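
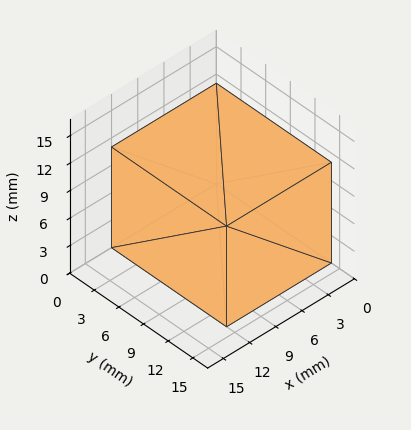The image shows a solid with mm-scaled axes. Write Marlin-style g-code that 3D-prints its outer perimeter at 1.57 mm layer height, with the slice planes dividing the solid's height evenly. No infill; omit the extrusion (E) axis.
Reading the render: the shape is a rectangular box, roughly 12 × 14 mm footprint and 11 mm tall (dimensions read to the nearest mm from the axis ticks). For the g-code, the solid's height is divided into equal slices at the stated Δz and each level perimeter traced with G1 moves after a G0 lift.

; perimeter-only toolpath
G21 ; units = mm
G90 ; absolute positioning
G28 ; home
; layer 1
G0 Z1.57
G0 X0.00 Y0.00
G1 X12.00 Y0.00
G1 X12.00 Y14.00
G1 X0.00 Y14.00
G1 X0.00 Y0.00
; layer 2
G0 Z3.14
G0 X0.00 Y0.00
G1 X12.00 Y0.00
G1 X12.00 Y14.00
G1 X0.00 Y14.00
G1 X0.00 Y0.00
; layer 3
G0 Z4.71
G0 X0.00 Y0.00
G1 X12.00 Y0.00
G1 X12.00 Y14.00
G1 X0.00 Y14.00
G1 X0.00 Y0.00
; layer 4
G0 Z6.29
G0 X0.00 Y0.00
G1 X12.00 Y0.00
G1 X12.00 Y14.00
G1 X0.00 Y14.00
G1 X0.00 Y0.00
; layer 5
G0 Z7.86
G0 X0.00 Y0.00
G1 X12.00 Y0.00
G1 X12.00 Y14.00
G1 X0.00 Y14.00
G1 X0.00 Y0.00
; layer 6
G0 Z9.43
G0 X0.00 Y0.00
G1 X12.00 Y0.00
G1 X12.00 Y14.00
G1 X0.00 Y14.00
G1 X0.00 Y0.00
; layer 7
G0 Z11.00
G0 X0.00 Y0.00
G1 X12.00 Y0.00
G1 X12.00 Y14.00
G1 X0.00 Y14.00
G1 X0.00 Y0.00
M2 ; end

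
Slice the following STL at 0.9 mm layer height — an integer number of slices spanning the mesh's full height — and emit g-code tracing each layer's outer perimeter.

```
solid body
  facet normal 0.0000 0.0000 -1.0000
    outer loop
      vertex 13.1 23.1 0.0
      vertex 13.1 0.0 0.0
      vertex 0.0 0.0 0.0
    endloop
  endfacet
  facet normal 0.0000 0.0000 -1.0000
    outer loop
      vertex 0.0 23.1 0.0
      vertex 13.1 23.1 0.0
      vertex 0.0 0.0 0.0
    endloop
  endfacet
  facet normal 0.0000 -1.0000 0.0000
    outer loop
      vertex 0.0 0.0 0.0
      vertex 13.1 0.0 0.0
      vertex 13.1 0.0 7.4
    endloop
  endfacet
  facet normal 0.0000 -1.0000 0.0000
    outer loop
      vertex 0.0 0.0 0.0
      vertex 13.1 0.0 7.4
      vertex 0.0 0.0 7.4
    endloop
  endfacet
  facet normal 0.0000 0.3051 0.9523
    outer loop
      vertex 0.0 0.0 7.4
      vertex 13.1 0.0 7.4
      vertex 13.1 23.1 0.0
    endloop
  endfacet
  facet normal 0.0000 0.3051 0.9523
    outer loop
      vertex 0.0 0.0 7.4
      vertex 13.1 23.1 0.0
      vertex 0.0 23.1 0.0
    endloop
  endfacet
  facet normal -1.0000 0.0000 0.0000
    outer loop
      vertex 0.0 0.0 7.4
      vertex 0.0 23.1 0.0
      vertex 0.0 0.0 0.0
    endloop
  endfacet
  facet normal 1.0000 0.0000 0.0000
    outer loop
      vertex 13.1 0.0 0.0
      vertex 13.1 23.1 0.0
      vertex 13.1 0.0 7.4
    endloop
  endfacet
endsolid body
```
; perimeter-only toolpath
G21 ; units = mm
G90 ; absolute positioning
G28 ; home
; layer 1
G0 Z0.9
G0 X0.0 Y0.0
G1 X13.1 Y0.0
G1 X13.1 Y20.2
G1 X0.0 Y20.2
G1 X0.0 Y0.0
; layer 2
G0 Z1.9
G0 X0.0 Y0.0
G1 X13.1 Y0.0
G1 X13.1 Y17.3
G1 X0.0 Y17.3
G1 X0.0 Y0.0
; layer 3
G0 Z2.8
G0 X0.0 Y0.0
G1 X13.1 Y0.0
G1 X13.1 Y14.4
G1 X0.0 Y14.4
G1 X0.0 Y0.0
; layer 4
G0 Z3.7
G0 X0.0 Y0.0
G1 X13.1 Y0.0
G1 X13.1 Y11.6
G1 X0.0 Y11.6
G1 X0.0 Y0.0
; layer 5
G0 Z4.6
G0 X0.0 Y0.0
G1 X13.1 Y0.0
G1 X13.1 Y8.7
G1 X0.0 Y8.7
G1 X0.0 Y0.0
; layer 6
G0 Z5.6
G0 X0.0 Y0.0
G1 X13.1 Y0.0
G1 X13.1 Y5.8
G1 X0.0 Y5.8
G1 X0.0 Y0.0
; layer 7
G0 Z6.5
G0 X0.0 Y0.0
G1 X13.1 Y0.0
G1 X13.1 Y2.9
G1 X0.0 Y2.9
G1 X0.0 Y0.0
M2 ; end

The solid is a wedge (ramp): 13.1 × 23.1 mm base, rising to 7.4 mm along the y=0 edge and sloping linearly to z=0 at y=23.1. Slicing at Δz = 0.9 mm — 8 equal slices spanning the solid's height, so layer i sits at z = i·h/8 — gives 7 non-empty perimeters. Each is a 4-segment closed polygon; G0 lifts to the layer z and rapids to the start vertex, then G1 traces the edges. The cross-section shrinks linearly with z (the slice at the apex is degenerate and omitted).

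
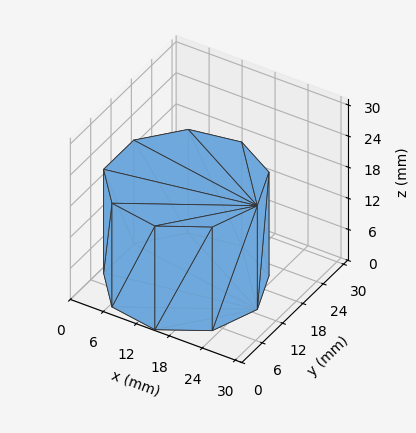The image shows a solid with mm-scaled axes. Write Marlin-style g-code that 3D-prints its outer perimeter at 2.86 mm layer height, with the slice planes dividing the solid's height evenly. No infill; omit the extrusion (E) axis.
Reading the render: the shape is a regular 9-sided prism (a cylinder approximated with 9 flat sides), circumscribed radius ≈ 13 mm, height ≈ 20 mm (dimensions read to the nearest mm from the axis ticks). For the g-code, the solid's height is divided into equal slices at the stated Δz and each level perimeter traced with G1 moves after a G0 lift.

; perimeter-only toolpath
G21 ; units = mm
G90 ; absolute positioning
G28 ; home
; layer 1
G0 Z2.86
G0 X26.00 Y13.00
G1 X22.96 Y21.36
G1 X15.26 Y25.80
G1 X6.50 Y24.26
G1 X0.78 Y17.45
G1 X0.78 Y8.55
G1 X6.50 Y1.74
G1 X15.26 Y0.20
G1 X22.96 Y4.64
G1 X26.00 Y13.00
; layer 2
G0 Z5.71
G0 X26.00 Y13.00
G1 X22.96 Y21.36
G1 X15.26 Y25.80
G1 X6.50 Y24.26
G1 X0.78 Y17.45
G1 X0.78 Y8.55
G1 X6.50 Y1.74
G1 X15.26 Y0.20
G1 X22.96 Y4.64
G1 X26.00 Y13.00
; layer 3
G0 Z8.57
G0 X26.00 Y13.00
G1 X22.96 Y21.36
G1 X15.26 Y25.80
G1 X6.50 Y24.26
G1 X0.78 Y17.45
G1 X0.78 Y8.55
G1 X6.50 Y1.74
G1 X15.26 Y0.20
G1 X22.96 Y4.64
G1 X26.00 Y13.00
; layer 4
G0 Z11.43
G0 X26.00 Y13.00
G1 X22.96 Y21.36
G1 X15.26 Y25.80
G1 X6.50 Y24.26
G1 X0.78 Y17.45
G1 X0.78 Y8.55
G1 X6.50 Y1.74
G1 X15.26 Y0.20
G1 X22.96 Y4.64
G1 X26.00 Y13.00
; layer 5
G0 Z14.29
G0 X26.00 Y13.00
G1 X22.96 Y21.36
G1 X15.26 Y25.80
G1 X6.50 Y24.26
G1 X0.78 Y17.45
G1 X0.78 Y8.55
G1 X6.50 Y1.74
G1 X15.26 Y0.20
G1 X22.96 Y4.64
G1 X26.00 Y13.00
; layer 6
G0 Z17.14
G0 X26.00 Y13.00
G1 X22.96 Y21.36
G1 X15.26 Y25.80
G1 X6.50 Y24.26
G1 X0.78 Y17.45
G1 X0.78 Y8.55
G1 X6.50 Y1.74
G1 X15.26 Y0.20
G1 X22.96 Y4.64
G1 X26.00 Y13.00
; layer 7
G0 Z20.00
G0 X26.00 Y13.00
G1 X22.96 Y21.36
G1 X15.26 Y25.80
G1 X6.50 Y24.26
G1 X0.78 Y17.45
G1 X0.78 Y8.55
G1 X6.50 Y1.74
G1 X15.26 Y0.20
G1 X22.96 Y4.64
G1 X26.00 Y13.00
M2 ; end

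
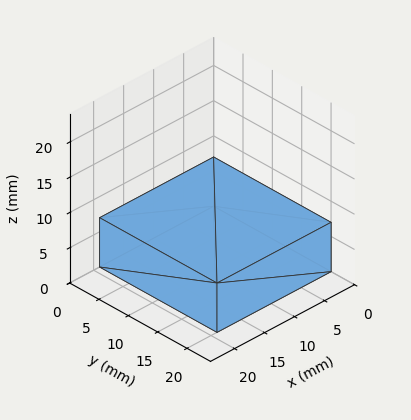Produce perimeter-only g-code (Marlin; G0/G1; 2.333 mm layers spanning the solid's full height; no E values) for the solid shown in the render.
Reading the render: the shape is a rectangular box, roughly 19 × 20 mm footprint and 7 mm tall (dimensions read to the nearest mm from the axis ticks). For the g-code, the solid's height is divided into equal slices at the stated Δz and each level perimeter traced with G1 moves after a G0 lift.

; perimeter-only toolpath
G21 ; units = mm
G90 ; absolute positioning
G28 ; home
; layer 1
G0 Z2.333
G0 X0.000 Y0.000
G1 X19.000 Y0.000
G1 X19.000 Y20.000
G1 X0.000 Y20.000
G1 X0.000 Y0.000
; layer 2
G0 Z4.667
G0 X0.000 Y0.000
G1 X19.000 Y0.000
G1 X19.000 Y20.000
G1 X0.000 Y20.000
G1 X0.000 Y0.000
; layer 3
G0 Z7.000
G0 X0.000 Y0.000
G1 X19.000 Y0.000
G1 X19.000 Y20.000
G1 X0.000 Y20.000
G1 X0.000 Y0.000
M2 ; end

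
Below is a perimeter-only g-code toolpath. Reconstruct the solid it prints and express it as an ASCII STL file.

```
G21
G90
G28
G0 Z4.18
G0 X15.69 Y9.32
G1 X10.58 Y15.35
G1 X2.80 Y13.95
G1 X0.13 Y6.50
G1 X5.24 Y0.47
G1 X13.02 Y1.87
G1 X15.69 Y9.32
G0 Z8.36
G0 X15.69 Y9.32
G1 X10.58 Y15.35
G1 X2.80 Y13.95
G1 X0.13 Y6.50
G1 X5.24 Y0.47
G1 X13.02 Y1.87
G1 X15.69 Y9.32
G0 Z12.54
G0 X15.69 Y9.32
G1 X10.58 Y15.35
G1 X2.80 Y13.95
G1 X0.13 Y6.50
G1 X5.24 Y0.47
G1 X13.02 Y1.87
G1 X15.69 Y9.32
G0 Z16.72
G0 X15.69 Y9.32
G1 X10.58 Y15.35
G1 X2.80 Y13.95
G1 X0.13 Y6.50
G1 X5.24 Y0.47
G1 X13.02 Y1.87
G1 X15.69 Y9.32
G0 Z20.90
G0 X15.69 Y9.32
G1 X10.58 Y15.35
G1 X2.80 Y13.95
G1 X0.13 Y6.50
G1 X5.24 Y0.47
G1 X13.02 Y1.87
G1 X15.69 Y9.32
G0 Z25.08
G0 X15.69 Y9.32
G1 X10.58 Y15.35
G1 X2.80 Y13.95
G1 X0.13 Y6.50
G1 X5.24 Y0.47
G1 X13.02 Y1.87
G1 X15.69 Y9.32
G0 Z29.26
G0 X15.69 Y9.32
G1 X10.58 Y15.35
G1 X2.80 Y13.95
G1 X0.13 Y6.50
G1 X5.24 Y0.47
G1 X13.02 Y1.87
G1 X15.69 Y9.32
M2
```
solid part
  facet normal 0.0000 0.0000 -1.0000
    outer loop
      vertex 2.80 13.95 0.00
      vertex 10.58 15.35 0.00
      vertex 15.69 9.32 0.00
    endloop
  endfacet
  facet normal 0.0000 0.0000 -1.0000
    outer loop
      vertex 0.13 6.50 0.00
      vertex 2.80 13.95 0.00
      vertex 15.69 9.32 0.00
    endloop
  endfacet
  facet normal 0.0000 0.0000 -1.0000
    outer loop
      vertex 5.24 0.47 0.00
      vertex 0.13 6.50 0.00
      vertex 15.69 9.32 0.00
    endloop
  endfacet
  facet normal 0.0000 0.0000 -1.0000
    outer loop
      vertex 13.02 1.87 0.00
      vertex 5.24 0.47 0.00
      vertex 15.69 9.32 0.00
    endloop
  endfacet
  facet normal 0.0000 0.0000 1.0000
    outer loop
      vertex 15.69 9.32 29.26
      vertex 10.58 15.35 29.26
      vertex 2.80 13.95 29.26
    endloop
  endfacet
  facet normal 0.0000 0.0000 1.0000
    outer loop
      vertex 15.69 9.32 29.26
      vertex 2.80 13.95 29.26
      vertex 0.13 6.50 29.26
    endloop
  endfacet
  facet normal 0.0000 0.0000 1.0000
    outer loop
      vertex 15.69 9.32 29.26
      vertex 0.13 6.50 29.26
      vertex 5.24 0.47 29.26
    endloop
  endfacet
  facet normal 0.0000 0.0000 1.0000
    outer loop
      vertex 15.69 9.32 29.26
      vertex 5.24 0.47 29.26
      vertex 13.02 1.87 29.26
    endloop
  endfacet
  facet normal 0.7629 0.6465 0.0000
    outer loop
      vertex 15.69 9.32 0.00
      vertex 10.58 15.35 0.00
      vertex 10.58 15.35 29.26
    endloop
  endfacet
  facet normal 0.7629 0.6465 0.0000
    outer loop
      vertex 15.69 9.32 0.00
      vertex 10.58 15.35 29.26
      vertex 15.69 9.32 29.26
    endloop
  endfacet
  facet normal -0.1771 0.9842 0.0000
    outer loop
      vertex 10.58 15.35 0.00
      vertex 2.80 13.95 0.00
      vertex 2.80 13.95 29.26
    endloop
  endfacet
  facet normal -0.1771 0.9842 0.0000
    outer loop
      vertex 10.58 15.35 0.00
      vertex 2.80 13.95 29.26
      vertex 10.58 15.35 29.26
    endloop
  endfacet
  facet normal -0.9414 0.3374 0.0000
    outer loop
      vertex 2.80 13.95 0.00
      vertex 0.13 6.50 0.00
      vertex 0.13 6.50 29.26
    endloop
  endfacet
  facet normal -0.9414 0.3374 0.0000
    outer loop
      vertex 2.80 13.95 0.00
      vertex 0.13 6.50 29.26
      vertex 2.80 13.95 29.26
    endloop
  endfacet
  facet normal -0.7629 -0.6465 0.0000
    outer loop
      vertex 0.13 6.50 0.00
      vertex 5.24 0.47 0.00
      vertex 5.24 0.47 29.26
    endloop
  endfacet
  facet normal -0.7629 -0.6465 0.0000
    outer loop
      vertex 0.13 6.50 0.00
      vertex 5.24 0.47 29.26
      vertex 0.13 6.50 29.26
    endloop
  endfacet
  facet normal 0.1771 -0.9842 0.0000
    outer loop
      vertex 5.24 0.47 0.00
      vertex 13.02 1.87 0.00
      vertex 13.02 1.87 29.26
    endloop
  endfacet
  facet normal 0.1771 -0.9842 0.0000
    outer loop
      vertex 5.24 0.47 0.00
      vertex 13.02 1.87 29.26
      vertex 5.24 0.47 29.26
    endloop
  endfacet
  facet normal 0.9414 -0.3374 0.0000
    outer loop
      vertex 13.02 1.87 0.00
      vertex 15.69 9.32 0.00
      vertex 15.69 9.32 29.26
    endloop
  endfacet
  facet normal 0.9414 -0.3374 0.0000
    outer loop
      vertex 13.02 1.87 0.00
      vertex 15.69 9.32 29.26
      vertex 13.02 1.87 29.26
    endloop
  endfacet
endsolid part

The G0 Z moves step by Δz≈4.18 mm. Every layer's G1 loop is the same polygon, so the solid is a straight extrusion of it from z=0 to z≈29.3. Closing with flat bottom and top caps and triangulating gives 20 facets — a regular 6-sided prism (a cylinder approximated with 6 flat sides), circumscribed radius ≈ 7.91 mm, height ≈ 29.3 mm.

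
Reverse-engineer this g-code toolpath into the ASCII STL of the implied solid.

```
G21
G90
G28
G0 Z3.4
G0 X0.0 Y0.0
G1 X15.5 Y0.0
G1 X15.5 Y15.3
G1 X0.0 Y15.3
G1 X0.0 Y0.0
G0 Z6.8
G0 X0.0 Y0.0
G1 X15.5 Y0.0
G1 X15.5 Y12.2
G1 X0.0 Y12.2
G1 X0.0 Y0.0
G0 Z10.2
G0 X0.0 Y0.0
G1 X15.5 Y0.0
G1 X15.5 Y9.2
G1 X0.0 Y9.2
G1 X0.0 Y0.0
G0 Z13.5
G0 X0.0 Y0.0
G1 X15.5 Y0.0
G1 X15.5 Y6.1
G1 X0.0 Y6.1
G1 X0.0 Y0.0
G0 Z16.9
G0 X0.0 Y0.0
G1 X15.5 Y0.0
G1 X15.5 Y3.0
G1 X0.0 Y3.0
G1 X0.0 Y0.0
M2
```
solid part
  facet normal 0.0000 0.0000 -1.0000
    outer loop
      vertex 15.5 18.3 0.0
      vertex 15.5 0.0 0.0
      vertex 0.0 0.0 0.0
    endloop
  endfacet
  facet normal 0.0000 0.0000 -1.0000
    outer loop
      vertex 0.0 18.3 0.0
      vertex 15.5 18.3 0.0
      vertex 0.0 0.0 0.0
    endloop
  endfacet
  facet normal 0.0000 -1.0000 0.0000
    outer loop
      vertex 0.0 0.0 0.0
      vertex 15.5 0.0 0.0
      vertex 15.5 0.0 20.3
    endloop
  endfacet
  facet normal 0.0000 -1.0000 0.0000
    outer loop
      vertex 0.0 0.0 0.0
      vertex 15.5 0.0 20.3
      vertex 0.0 0.0 20.3
    endloop
  endfacet
  facet normal 0.0000 0.7427 0.6696
    outer loop
      vertex 0.0 0.0 20.3
      vertex 15.5 0.0 20.3
      vertex 15.5 18.3 0.0
    endloop
  endfacet
  facet normal 0.0000 0.7427 0.6696
    outer loop
      vertex 0.0 0.0 20.3
      vertex 15.5 18.3 0.0
      vertex 0.0 18.3 0.0
    endloop
  endfacet
  facet normal -1.0000 0.0000 0.0000
    outer loop
      vertex 0.0 0.0 20.3
      vertex 0.0 18.3 0.0
      vertex 0.0 0.0 0.0
    endloop
  endfacet
  facet normal 1.0000 0.0000 0.0000
    outer loop
      vertex 15.5 0.0 0.0
      vertex 15.5 18.3 0.0
      vertex 15.5 0.0 20.3
    endloop
  endfacet
endsolid part

The G0 Z moves step by Δz≈3.4 mm. The G1 loops shrink linearly with z, so the solid tapers from its base footprint up to z≈20.3. Closing with a flat bottom cap and the tapered top and triangulating gives 8 facets — a wedge (ramp): 15.5 × 18.3 mm base, rising to 20.3 mm along the y=0 edge and sloping linearly to z=0 at y=18.3.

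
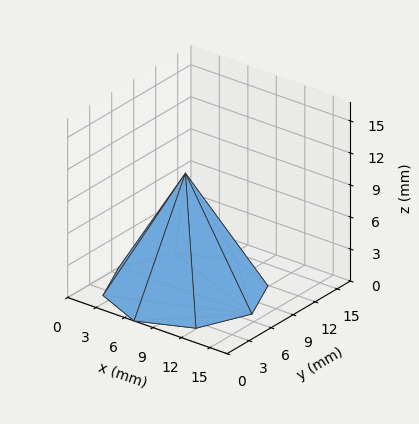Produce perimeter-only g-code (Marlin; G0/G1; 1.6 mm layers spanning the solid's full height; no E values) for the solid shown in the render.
Reading the render: the shape is a regular 8-sided pyramid, base circumscribed radius ≈ 7 mm, apex at z ≈ 11 mm (dimensions read to the nearest mm from the axis ticks). For the g-code, the solid's height is divided into equal slices at the stated Δz and each level perimeter traced with G1 moves after a G0 lift.

; perimeter-only toolpath
G21 ; units = mm
G90 ; absolute positioning
G28 ; home
; layer 1
G0 Z1.6
G0 X13.0 Y7.0
G1 X11.2 Y11.2
G1 X7.0 Y13.0
G1 X2.8 Y11.2
G1 X1.0 Y7.0
G1 X2.8 Y2.8
G1 X7.0 Y1.0
G1 X11.2 Y2.8
G1 X13.0 Y7.0
; layer 2
G0 Z3.1
G0 X12.0 Y7.0
G1 X10.5 Y10.5
G1 X7.0 Y12.0
G1 X3.5 Y10.5
G1 X2.0 Y7.0
G1 X3.5 Y3.5
G1 X7.0 Y2.0
G1 X10.5 Y3.5
G1 X12.0 Y7.0
; layer 3
G0 Z4.7
G0 X11.0 Y7.0
G1 X9.8 Y9.8
G1 X7.0 Y11.0
G1 X4.2 Y9.8
G1 X3.0 Y7.0
G1 X4.2 Y4.2
G1 X7.0 Y3.0
G1 X9.8 Y4.2
G1 X11.0 Y7.0
; layer 4
G0 Z6.3
G0 X10.0 Y7.0
G1 X9.1 Y9.1
G1 X7.0 Y10.0
G1 X4.9 Y9.1
G1 X4.0 Y7.0
G1 X4.9 Y4.9
G1 X7.0 Y4.0
G1 X9.1 Y4.9
G1 X10.0 Y7.0
; layer 5
G0 Z7.9
G0 X9.0 Y7.0
G1 X8.4 Y8.4
G1 X7.0 Y9.0
G1 X5.6 Y8.4
G1 X5.0 Y7.0
G1 X5.6 Y5.6
G1 X7.0 Y5.0
G1 X8.4 Y5.6
G1 X9.0 Y7.0
; layer 6
G0 Z9.4
G0 X8.0 Y7.0
G1 X7.7 Y7.7
G1 X7.0 Y8.0
G1 X6.3 Y7.7
G1 X6.0 Y7.0
G1 X6.3 Y6.3
G1 X7.0 Y6.0
G1 X7.7 Y6.3
G1 X8.0 Y7.0
M2 ; end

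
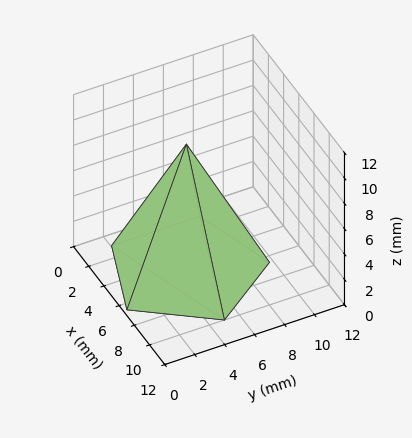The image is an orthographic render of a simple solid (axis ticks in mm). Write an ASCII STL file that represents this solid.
Reading the render: the shape is a regular 5-sided pyramid, base circumscribed radius ≈ 5 mm, apex at z ≈ 10 mm (dimensions read to the nearest mm from the axis ticks). For the STL, each face is triangulated and given an outward normal.

solid part
  facet normal 0.0000 0.0000 -1.0000
    outer loop
      vertex 0.95 7.94 0.00
      vertex 6.55 9.76 0.00
      vertex 10.00 5.00 0.00
    endloop
  endfacet
  facet normal 0.0000 0.0000 -1.0000
    outer loop
      vertex 0.95 2.06 0.00
      vertex 0.95 7.94 0.00
      vertex 10.00 5.00 0.00
    endloop
  endfacet
  facet normal 0.0000 0.0000 -1.0000
    outer loop
      vertex 6.55 0.24 0.00
      vertex 0.95 2.06 0.00
      vertex 10.00 5.00 0.00
    endloop
  endfacet
  facet normal 0.7505 0.5440 0.3753
    outer loop
      vertex 10.00 5.00 0.00
      vertex 6.55 9.76 0.00
      vertex 5.00 5.00 10.00
    endloop
  endfacet
  facet normal -0.2865 0.8816 0.3752
    outer loop
      vertex 6.55 9.76 0.00
      vertex 0.95 7.94 0.00
      vertex 5.00 5.00 10.00
    endloop
  endfacet
  facet normal -0.9269 0.0000 0.3754
    outer loop
      vertex 0.95 7.94 0.00
      vertex 0.95 2.06 0.00
      vertex 5.00 5.00 10.00
    endloop
  endfacet
  facet normal -0.2865 -0.8816 0.3752
    outer loop
      vertex 0.95 2.06 0.00
      vertex 6.55 0.24 0.00
      vertex 5.00 5.00 10.00
    endloop
  endfacet
  facet normal 0.7505 -0.5440 0.3753
    outer loop
      vertex 6.55 0.24 0.00
      vertex 10.00 5.00 0.00
      vertex 5.00 5.00 10.00
    endloop
  endfacet
endsolid part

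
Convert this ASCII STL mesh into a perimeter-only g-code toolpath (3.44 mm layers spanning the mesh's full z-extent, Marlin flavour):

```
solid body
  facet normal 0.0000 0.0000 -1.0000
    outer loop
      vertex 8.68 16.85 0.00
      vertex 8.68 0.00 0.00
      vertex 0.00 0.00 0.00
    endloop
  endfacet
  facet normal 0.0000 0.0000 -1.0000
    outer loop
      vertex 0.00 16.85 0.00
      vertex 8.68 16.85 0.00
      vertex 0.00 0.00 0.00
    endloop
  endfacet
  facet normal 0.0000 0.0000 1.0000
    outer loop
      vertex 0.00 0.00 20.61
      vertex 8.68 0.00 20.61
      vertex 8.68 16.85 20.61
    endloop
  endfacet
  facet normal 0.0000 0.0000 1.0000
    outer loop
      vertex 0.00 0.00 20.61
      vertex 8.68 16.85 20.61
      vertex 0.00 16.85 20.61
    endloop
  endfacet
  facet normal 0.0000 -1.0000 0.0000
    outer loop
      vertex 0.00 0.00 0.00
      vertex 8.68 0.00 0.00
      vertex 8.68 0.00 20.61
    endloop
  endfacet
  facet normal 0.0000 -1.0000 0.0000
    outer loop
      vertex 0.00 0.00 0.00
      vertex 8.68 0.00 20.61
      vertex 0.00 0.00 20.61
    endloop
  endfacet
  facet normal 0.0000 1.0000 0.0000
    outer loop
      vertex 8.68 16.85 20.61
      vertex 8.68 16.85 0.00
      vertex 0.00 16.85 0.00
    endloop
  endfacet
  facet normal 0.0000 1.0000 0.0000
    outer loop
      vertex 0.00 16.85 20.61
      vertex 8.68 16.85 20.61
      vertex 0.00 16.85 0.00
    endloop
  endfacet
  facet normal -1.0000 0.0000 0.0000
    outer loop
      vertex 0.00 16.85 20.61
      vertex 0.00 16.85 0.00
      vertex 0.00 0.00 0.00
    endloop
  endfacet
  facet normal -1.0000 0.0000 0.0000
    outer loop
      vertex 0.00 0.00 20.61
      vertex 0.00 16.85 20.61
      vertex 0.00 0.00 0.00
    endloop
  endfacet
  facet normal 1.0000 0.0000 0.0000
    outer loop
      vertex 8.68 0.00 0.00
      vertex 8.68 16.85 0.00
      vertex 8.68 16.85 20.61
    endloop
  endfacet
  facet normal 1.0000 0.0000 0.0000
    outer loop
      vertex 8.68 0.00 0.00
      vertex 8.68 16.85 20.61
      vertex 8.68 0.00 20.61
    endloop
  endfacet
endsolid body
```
; perimeter-only toolpath
G21 ; units = mm
G90 ; absolute positioning
G28 ; home
; layer 1
G0 Z3.44
G0 X0.00 Y0.00
G1 X8.68 Y0.00
G1 X8.68 Y16.85
G1 X0.00 Y16.85
G1 X0.00 Y0.00
; layer 2
G0 Z6.87
G0 X0.00 Y0.00
G1 X8.68 Y0.00
G1 X8.68 Y16.85
G1 X0.00 Y16.85
G1 X0.00 Y0.00
; layer 3
G0 Z10.30
G0 X0.00 Y0.00
G1 X8.68 Y0.00
G1 X8.68 Y16.85
G1 X0.00 Y16.85
G1 X0.00 Y0.00
; layer 4
G0 Z13.74
G0 X0.00 Y0.00
G1 X8.68 Y0.00
G1 X8.68 Y16.85
G1 X0.00 Y16.85
G1 X0.00 Y0.00
; layer 5
G0 Z17.18
G0 X0.00 Y0.00
G1 X8.68 Y0.00
G1 X8.68 Y16.85
G1 X0.00 Y16.85
G1 X0.00 Y0.00
; layer 6
G0 Z20.61
G0 X0.00 Y0.00
G1 X8.68 Y0.00
G1 X8.68 Y16.85
G1 X0.00 Y16.85
G1 X0.00 Y0.00
M2 ; end

The solid is a rectangular box, roughly 8.68 × 16.9 mm footprint and 20.6 mm tall. Slicing at Δz = 3.44 mm — 6 equal slices spanning the solid's height, so layer i sits at z = i·h/6 — gives 6 non-empty perimeters. Each is a 4-segment closed polygon; G0 lifts to the layer z and rapids to the start vertex, then G1 traces the edges.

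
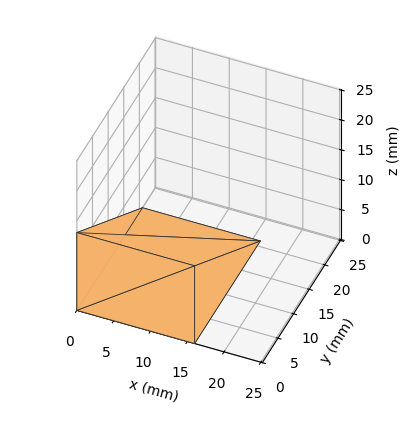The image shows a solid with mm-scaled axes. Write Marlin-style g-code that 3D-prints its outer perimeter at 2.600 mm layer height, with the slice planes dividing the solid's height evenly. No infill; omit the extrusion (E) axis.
Reading the render: the shape is a wedge (ramp): 16 × 21 mm base, rising to 13 mm along the y=0 edge and sloping linearly to z=0 at y=21 (dimensions read to the nearest mm from the axis ticks). For the g-code, the solid's height is divided into equal slices at the stated Δz and each level perimeter traced with G1 moves after a G0 lift.

; perimeter-only toolpath
G21 ; units = mm
G90 ; absolute positioning
G28 ; home
; layer 1
G0 Z2.600
G0 X0.000 Y0.000
G1 X16.000 Y0.000
G1 X16.000 Y16.800
G1 X0.000 Y16.800
G1 X0.000 Y0.000
; layer 2
G0 Z5.200
G0 X0.000 Y0.000
G1 X16.000 Y0.000
G1 X16.000 Y12.600
G1 X0.000 Y12.600
G1 X0.000 Y0.000
; layer 3
G0 Z7.800
G0 X0.000 Y0.000
G1 X16.000 Y0.000
G1 X16.000 Y8.400
G1 X0.000 Y8.400
G1 X0.000 Y0.000
; layer 4
G0 Z10.400
G0 X0.000 Y0.000
G1 X16.000 Y0.000
G1 X16.000 Y4.200
G1 X0.000 Y4.200
G1 X0.000 Y0.000
M2 ; end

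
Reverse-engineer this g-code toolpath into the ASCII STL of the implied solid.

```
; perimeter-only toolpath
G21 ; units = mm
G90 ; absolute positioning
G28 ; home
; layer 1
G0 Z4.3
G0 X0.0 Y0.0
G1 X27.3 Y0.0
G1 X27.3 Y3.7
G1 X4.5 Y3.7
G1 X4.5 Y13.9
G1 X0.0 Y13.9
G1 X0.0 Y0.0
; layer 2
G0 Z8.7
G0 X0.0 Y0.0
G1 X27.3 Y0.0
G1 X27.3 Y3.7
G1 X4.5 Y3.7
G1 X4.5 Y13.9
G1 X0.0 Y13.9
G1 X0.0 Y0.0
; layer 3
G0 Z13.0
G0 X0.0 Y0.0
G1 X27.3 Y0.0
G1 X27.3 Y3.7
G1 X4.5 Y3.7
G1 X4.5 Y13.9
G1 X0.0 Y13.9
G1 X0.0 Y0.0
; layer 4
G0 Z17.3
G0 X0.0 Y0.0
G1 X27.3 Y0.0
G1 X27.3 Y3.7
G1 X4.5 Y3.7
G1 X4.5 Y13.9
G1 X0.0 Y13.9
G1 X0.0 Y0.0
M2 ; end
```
solid part
  facet normal 0.0000 0.0000 -1.0000
    outer loop
      vertex 27.3 3.7 0.0
      vertex 27.3 0.0 0.0
      vertex 0.0 0.0 0.0
    endloop
  endfacet
  facet normal 0.0000 0.0000 -1.0000
    outer loop
      vertex 4.5 3.7 0.0
      vertex 27.3 3.7 0.0
      vertex 0.0 0.0 0.0
    endloop
  endfacet
  facet normal 0.0000 0.0000 -1.0000
    outer loop
      vertex 4.5 13.9 0.0
      vertex 4.5 3.7 0.0
      vertex 0.0 0.0 0.0
    endloop
  endfacet
  facet normal 0.0000 0.0000 -1.0000
    outer loop
      vertex 0.0 13.9 0.0
      vertex 4.5 13.9 0.0
      vertex 0.0 0.0 0.0
    endloop
  endfacet
  facet normal 0.0000 0.0000 1.0000
    outer loop
      vertex 0.0 0.0 17.3
      vertex 27.3 0.0 17.3
      vertex 27.3 3.7 17.3
    endloop
  endfacet
  facet normal 0.0000 0.0000 1.0000
    outer loop
      vertex 0.0 0.0 17.3
      vertex 27.3 3.7 17.3
      vertex 4.5 3.7 17.3
    endloop
  endfacet
  facet normal 0.0000 0.0000 1.0000
    outer loop
      vertex 0.0 0.0 17.3
      vertex 4.5 3.7 17.3
      vertex 4.5 13.9 17.3
    endloop
  endfacet
  facet normal 0.0000 0.0000 1.0000
    outer loop
      vertex 0.0 0.0 17.3
      vertex 4.5 13.9 17.3
      vertex 0.0 13.9 17.3
    endloop
  endfacet
  facet normal 0.0000 -1.0000 0.0000
    outer loop
      vertex 0.0 0.0 0.0
      vertex 27.3 0.0 0.0
      vertex 27.3 0.0 17.3
    endloop
  endfacet
  facet normal 0.0000 -1.0000 0.0000
    outer loop
      vertex 0.0 0.0 0.0
      vertex 27.3 0.0 17.3
      vertex 0.0 0.0 17.3
    endloop
  endfacet
  facet normal 1.0000 0.0000 0.0000
    outer loop
      vertex 27.3 0.0 0.0
      vertex 27.3 3.7 0.0
      vertex 27.3 3.7 17.3
    endloop
  endfacet
  facet normal 1.0000 0.0000 0.0000
    outer loop
      vertex 27.3 0.0 0.0
      vertex 27.3 3.7 17.3
      vertex 27.3 0.0 17.3
    endloop
  endfacet
  facet normal 0.0000 1.0000 0.0000
    outer loop
      vertex 27.3 3.7 0.0
      vertex 4.5 3.7 0.0
      vertex 4.5 3.7 17.3
    endloop
  endfacet
  facet normal 0.0000 1.0000 0.0000
    outer loop
      vertex 27.3 3.7 0.0
      vertex 4.5 3.7 17.3
      vertex 27.3 3.7 17.3
    endloop
  endfacet
  facet normal 1.0000 0.0000 0.0000
    outer loop
      vertex 4.5 3.7 0.0
      vertex 4.5 13.9 0.0
      vertex 4.5 13.9 17.3
    endloop
  endfacet
  facet normal 1.0000 0.0000 0.0000
    outer loop
      vertex 4.5 3.7 0.0
      vertex 4.5 13.9 17.3
      vertex 4.5 3.7 17.3
    endloop
  endfacet
  facet normal 0.0000 1.0000 0.0000
    outer loop
      vertex 4.5 13.9 0.0
      vertex 0.0 13.9 0.0
      vertex 0.0 13.9 17.3
    endloop
  endfacet
  facet normal 0.0000 1.0000 0.0000
    outer loop
      vertex 4.5 13.9 0.0
      vertex 0.0 13.9 17.3
      vertex 4.5 13.9 17.3
    endloop
  endfacet
  facet normal -1.0000 0.0000 0.0000
    outer loop
      vertex 0.0 13.9 0.0
      vertex 0.0 0.0 0.0
      vertex 0.0 0.0 17.3
    endloop
  endfacet
  facet normal -1.0000 0.0000 0.0000
    outer loop
      vertex 0.0 13.9 0.0
      vertex 0.0 0.0 17.3
      vertex 0.0 13.9 17.3
    endloop
  endfacet
endsolid part

The G0 Z moves step by Δz≈4.3 mm. Every layer's G1 loop is the same polygon, so the solid is a straight extrusion of it from z=0 to z≈17.3. Closing with flat bottom and top caps and triangulating gives 20 facets — an L-shaped prism: outer 27.3 × 13.9 mm, arm thicknesses ≈ 3.7 mm (horizontal) and 4.5 mm (vertical), extruded 17.3 mm in z.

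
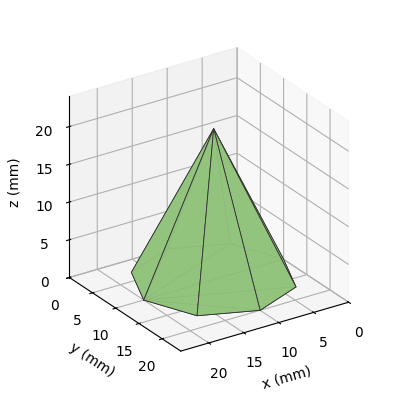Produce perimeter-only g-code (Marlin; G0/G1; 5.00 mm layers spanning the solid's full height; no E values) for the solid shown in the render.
Reading the render: the shape is a regular 8-sided pyramid, base circumscribed radius ≈ 10 mm, apex at z ≈ 20 mm (dimensions read to the nearest mm from the axis ticks). For the g-code, the solid's height is divided into equal slices at the stated Δz and each level perimeter traced with G1 moves after a G0 lift.

; perimeter-only toolpath
G21 ; units = mm
G90 ; absolute positioning
G28 ; home
; layer 1
G0 Z5.00
G0 X17.50 Y10.00
G1 X15.30 Y15.30
G1 X10.00 Y17.50
G1 X4.70 Y15.30
G1 X2.50 Y10.00
G1 X4.70 Y4.70
G1 X10.00 Y2.50
G1 X15.30 Y4.70
G1 X17.50 Y10.00
; layer 2
G0 Z10.00
G0 X15.00 Y10.00
G1 X13.54 Y13.54
G1 X10.00 Y15.00
G1 X6.46 Y13.54
G1 X5.00 Y10.00
G1 X6.46 Y6.46
G1 X10.00 Y5.00
G1 X13.54 Y6.46
G1 X15.00 Y10.00
; layer 3
G0 Z15.00
G0 X12.50 Y10.00
G1 X11.77 Y11.77
G1 X10.00 Y12.50
G1 X8.23 Y11.77
G1 X7.50 Y10.00
G1 X8.23 Y8.23
G1 X10.00 Y7.50
G1 X11.77 Y8.23
G1 X12.50 Y10.00
M2 ; end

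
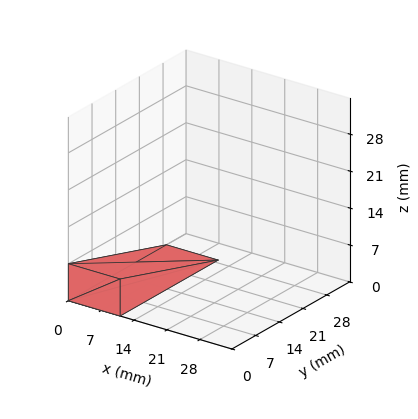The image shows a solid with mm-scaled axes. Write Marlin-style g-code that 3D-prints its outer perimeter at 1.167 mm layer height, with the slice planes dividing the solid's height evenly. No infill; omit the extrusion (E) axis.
Reading the render: the shape is a wedge (ramp): 11 × 29 mm base, rising to 7 mm along the y=0 edge and sloping linearly to z=0 at y=29 (dimensions read to the nearest mm from the axis ticks). For the g-code, the solid's height is divided into equal slices at the stated Δz and each level perimeter traced with G1 moves after a G0 lift.

; perimeter-only toolpath
G21 ; units = mm
G90 ; absolute positioning
G28 ; home
; layer 1
G0 Z1.167
G0 X0.000 Y0.000
G1 X11.000 Y0.000
G1 X11.000 Y24.167
G1 X0.000 Y24.167
G1 X0.000 Y0.000
; layer 2
G0 Z2.333
G0 X0.000 Y0.000
G1 X11.000 Y0.000
G1 X11.000 Y19.333
G1 X0.000 Y19.333
G1 X0.000 Y0.000
; layer 3
G0 Z3.500
G0 X0.000 Y0.000
G1 X11.000 Y0.000
G1 X11.000 Y14.500
G1 X0.000 Y14.500
G1 X0.000 Y0.000
; layer 4
G0 Z4.667
G0 X0.000 Y0.000
G1 X11.000 Y0.000
G1 X11.000 Y9.667
G1 X0.000 Y9.667
G1 X0.000 Y0.000
; layer 5
G0 Z5.833
G0 X0.000 Y0.000
G1 X11.000 Y0.000
G1 X11.000 Y4.833
G1 X0.000 Y4.833
G1 X0.000 Y0.000
M2 ; end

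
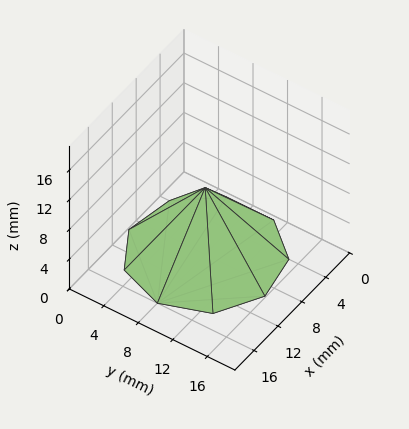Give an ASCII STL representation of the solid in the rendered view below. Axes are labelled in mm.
Reading the render: the shape is a regular 9-sided pyramid, base circumscribed radius ≈ 8 mm, apex at z ≈ 9 mm (dimensions read to the nearest mm from the axis ticks). For the STL, each face is triangulated and given an outward normal.

solid part
  facet normal 0.0000 0.0000 -1.0000
    outer loop
      vertex 9.389 15.878 0.000
      vertex 14.128 13.142 0.000
      vertex 16.000 8.000 0.000
    endloop
  endfacet
  facet normal 0.0000 0.0000 -1.0000
    outer loop
      vertex 4.000 14.928 0.000
      vertex 9.389 15.878 0.000
      vertex 16.000 8.000 0.000
    endloop
  endfacet
  facet normal 0.0000 0.0000 -1.0000
    outer loop
      vertex 0.482 10.736 0.000
      vertex 4.000 14.928 0.000
      vertex 16.000 8.000 0.000
    endloop
  endfacet
  facet normal 0.0000 0.0000 -1.0000
    outer loop
      vertex 0.482 5.264 0.000
      vertex 0.482 10.736 0.000
      vertex 16.000 8.000 0.000
    endloop
  endfacet
  facet normal 0.0000 0.0000 -1.0000
    outer loop
      vertex 4.000 1.072 0.000
      vertex 0.482 5.264 0.000
      vertex 16.000 8.000 0.000
    endloop
  endfacet
  facet normal 0.0000 0.0000 -1.0000
    outer loop
      vertex 9.389 0.122 0.000
      vertex 4.000 1.072 0.000
      vertex 16.000 8.000 0.000
    endloop
  endfacet
  facet normal 0.0000 0.0000 -1.0000
    outer loop
      vertex 14.128 2.858 0.000
      vertex 9.389 0.122 0.000
      vertex 16.000 8.000 0.000
    endloop
  endfacet
  facet normal 0.7212 0.2626 0.6411
    outer loop
      vertex 16.000 8.000 0.000
      vertex 14.128 13.142 0.000
      vertex 8.000 8.000 9.000
    endloop
  endfacet
  facet normal 0.3837 0.6647 0.6410
    outer loop
      vertex 14.128 13.142 0.000
      vertex 9.389 15.878 0.000
      vertex 8.000 8.000 9.000
    endloop
  endfacet
  facet normal -0.1332 0.7558 0.6411
    outer loop
      vertex 9.389 15.878 0.000
      vertex 4.000 14.928 0.000
      vertex 8.000 8.000 9.000
    endloop
  endfacet
  facet normal -0.5879 0.4934 0.6411
    outer loop
      vertex 4.000 14.928 0.000
      vertex 0.482 10.736 0.000
      vertex 8.000 8.000 9.000
    endloop
  endfacet
  facet normal -0.7675 0.0000 0.6411
    outer loop
      vertex 0.482 10.736 0.000
      vertex 0.482 5.264 0.000
      vertex 8.000 8.000 9.000
    endloop
  endfacet
  facet normal -0.5879 -0.4934 0.6411
    outer loop
      vertex 0.482 5.264 0.000
      vertex 4.000 1.072 0.000
      vertex 8.000 8.000 9.000
    endloop
  endfacet
  facet normal -0.1332 -0.7558 0.6411
    outer loop
      vertex 4.000 1.072 0.000
      vertex 9.389 0.122 0.000
      vertex 8.000 8.000 9.000
    endloop
  endfacet
  facet normal 0.3837 -0.6647 0.6410
    outer loop
      vertex 9.389 0.122 0.000
      vertex 14.128 2.858 0.000
      vertex 8.000 8.000 9.000
    endloop
  endfacet
  facet normal 0.7212 -0.2626 0.6411
    outer loop
      vertex 14.128 2.858 0.000
      vertex 16.000 8.000 0.000
      vertex 8.000 8.000 9.000
    endloop
  endfacet
endsolid part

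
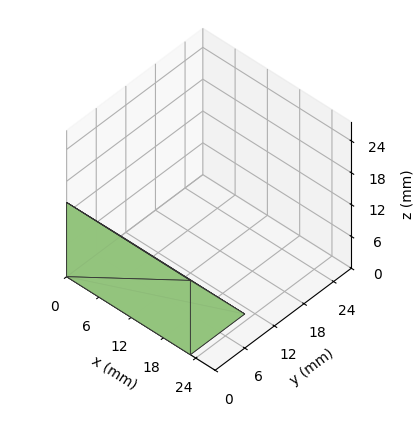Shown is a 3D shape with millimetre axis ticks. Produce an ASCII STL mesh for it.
Reading the render: the shape is a wedge (ramp): 23 × 11 mm base, rising to 14 mm along the y=0 edge and sloping linearly to z=0 at y=11 (dimensions read to the nearest mm from the axis ticks). For the STL, each face is triangulated and given an outward normal.

solid part
  facet normal 0.0000 0.0000 -1.0000
    outer loop
      vertex 23.0 11.0 0.0
      vertex 23.0 0.0 0.0
      vertex 0.0 0.0 0.0
    endloop
  endfacet
  facet normal 0.0000 0.0000 -1.0000
    outer loop
      vertex 0.0 11.0 0.0
      vertex 23.0 11.0 0.0
      vertex 0.0 0.0 0.0
    endloop
  endfacet
  facet normal 0.0000 -1.0000 0.0000
    outer loop
      vertex 0.0 0.0 0.0
      vertex 23.0 0.0 0.0
      vertex 23.0 0.0 14.0
    endloop
  endfacet
  facet normal 0.0000 -1.0000 0.0000
    outer loop
      vertex 0.0 0.0 0.0
      vertex 23.0 0.0 14.0
      vertex 0.0 0.0 14.0
    endloop
  endfacet
  facet normal 0.0000 0.7863 0.6178
    outer loop
      vertex 0.0 0.0 14.0
      vertex 23.0 0.0 14.0
      vertex 23.0 11.0 0.0
    endloop
  endfacet
  facet normal 0.0000 0.7863 0.6178
    outer loop
      vertex 0.0 0.0 14.0
      vertex 23.0 11.0 0.0
      vertex 0.0 11.0 0.0
    endloop
  endfacet
  facet normal -1.0000 0.0000 0.0000
    outer loop
      vertex 0.0 0.0 14.0
      vertex 0.0 11.0 0.0
      vertex 0.0 0.0 0.0
    endloop
  endfacet
  facet normal 1.0000 0.0000 0.0000
    outer loop
      vertex 23.0 0.0 0.0
      vertex 23.0 11.0 0.0
      vertex 23.0 0.0 14.0
    endloop
  endfacet
endsolid part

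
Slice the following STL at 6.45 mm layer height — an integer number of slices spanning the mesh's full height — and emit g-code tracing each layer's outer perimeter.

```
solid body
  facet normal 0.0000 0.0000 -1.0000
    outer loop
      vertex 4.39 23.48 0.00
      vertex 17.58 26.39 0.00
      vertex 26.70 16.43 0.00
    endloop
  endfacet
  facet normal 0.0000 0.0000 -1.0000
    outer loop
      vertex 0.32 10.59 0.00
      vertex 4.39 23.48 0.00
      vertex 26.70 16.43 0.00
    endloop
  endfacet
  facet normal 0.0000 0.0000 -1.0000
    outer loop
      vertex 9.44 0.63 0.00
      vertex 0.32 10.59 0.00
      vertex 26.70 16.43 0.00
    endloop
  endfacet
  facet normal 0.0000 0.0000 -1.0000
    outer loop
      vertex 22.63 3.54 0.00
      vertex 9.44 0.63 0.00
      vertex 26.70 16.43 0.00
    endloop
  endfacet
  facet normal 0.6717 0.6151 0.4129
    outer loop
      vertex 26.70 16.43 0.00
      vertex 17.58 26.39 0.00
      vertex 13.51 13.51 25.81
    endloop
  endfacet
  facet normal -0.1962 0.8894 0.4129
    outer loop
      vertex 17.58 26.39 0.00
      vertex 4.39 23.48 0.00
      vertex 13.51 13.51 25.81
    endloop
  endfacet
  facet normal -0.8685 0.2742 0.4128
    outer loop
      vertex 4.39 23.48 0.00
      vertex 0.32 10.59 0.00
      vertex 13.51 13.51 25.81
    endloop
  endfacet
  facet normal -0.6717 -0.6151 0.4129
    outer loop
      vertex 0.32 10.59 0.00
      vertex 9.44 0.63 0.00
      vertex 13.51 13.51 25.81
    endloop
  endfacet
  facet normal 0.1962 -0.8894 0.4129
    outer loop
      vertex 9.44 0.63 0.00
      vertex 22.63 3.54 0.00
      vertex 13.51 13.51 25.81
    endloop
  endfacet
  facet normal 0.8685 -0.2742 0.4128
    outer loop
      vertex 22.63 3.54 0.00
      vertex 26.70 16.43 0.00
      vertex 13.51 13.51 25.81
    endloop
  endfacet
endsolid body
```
; perimeter-only toolpath
G21 ; units = mm
G90 ; absolute positioning
G28 ; home
; layer 1
G0 Z6.45
G0 X23.40 Y15.70
G1 X16.56 Y23.17
G1 X6.67 Y20.99
G1 X3.62 Y11.32
G1 X10.46 Y3.85
G1 X20.35 Y6.03
G1 X23.40 Y15.70
; layer 2
G0 Z12.90
G0 X20.11 Y14.97
G1 X15.54 Y19.95
G1 X8.95 Y18.50
G1 X6.92 Y12.05
G1 X11.47 Y7.07
G1 X18.07 Y8.53
G1 X20.11 Y14.97
; layer 3
G0 Z19.36
G0 X16.81 Y14.24
G1 X14.53 Y16.73
G1 X11.23 Y16.00
G1 X10.21 Y12.78
G1 X12.49 Y10.29
G1 X15.79 Y11.02
G1 X16.81 Y14.24
M2 ; end

The solid is a regular 6-sided pyramid, base circumscribed radius ≈ 13.5 mm, apex at z ≈ 25.8 mm. Slicing at Δz = 6.45 mm — 4 equal slices spanning the solid's height, so layer i sits at z = i·h/4 — gives 3 non-empty perimeters. Each is a 6-segment closed polygon; G0 lifts to the layer z and rapids to the start vertex, then G1 traces the edges. The cross-section shrinks linearly with z (the slice at the apex is degenerate and omitted).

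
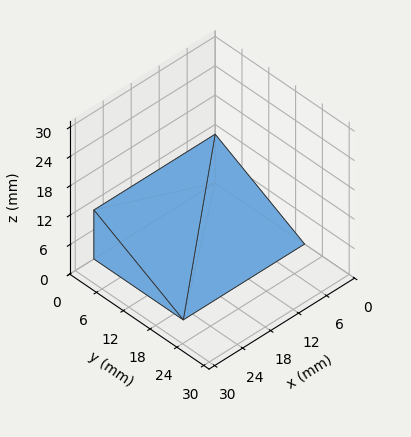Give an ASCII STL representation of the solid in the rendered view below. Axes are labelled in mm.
Reading the render: the shape is a wedge (ramp): 26 × 20 mm base, rising to 10 mm along the y=0 edge and sloping linearly to z=0 at y=20 (dimensions read to the nearest mm from the axis ticks). For the STL, each face is triangulated and given an outward normal.

solid part
  facet normal 0.0000 0.0000 -1.0000
    outer loop
      vertex 26.00 20.00 0.00
      vertex 26.00 0.00 0.00
      vertex 0.00 0.00 0.00
    endloop
  endfacet
  facet normal 0.0000 0.0000 -1.0000
    outer loop
      vertex 0.00 20.00 0.00
      vertex 26.00 20.00 0.00
      vertex 0.00 0.00 0.00
    endloop
  endfacet
  facet normal 0.0000 -1.0000 0.0000
    outer loop
      vertex 0.00 0.00 0.00
      vertex 26.00 0.00 0.00
      vertex 26.00 0.00 10.00
    endloop
  endfacet
  facet normal 0.0000 -1.0000 0.0000
    outer loop
      vertex 0.00 0.00 0.00
      vertex 26.00 0.00 10.00
      vertex 0.00 0.00 10.00
    endloop
  endfacet
  facet normal 0.0000 0.4472 0.8944
    outer loop
      vertex 0.00 0.00 10.00
      vertex 26.00 0.00 10.00
      vertex 26.00 20.00 0.00
    endloop
  endfacet
  facet normal 0.0000 0.4472 0.8944
    outer loop
      vertex 0.00 0.00 10.00
      vertex 26.00 20.00 0.00
      vertex 0.00 20.00 0.00
    endloop
  endfacet
  facet normal -1.0000 0.0000 0.0000
    outer loop
      vertex 0.00 0.00 10.00
      vertex 0.00 20.00 0.00
      vertex 0.00 0.00 0.00
    endloop
  endfacet
  facet normal 1.0000 0.0000 0.0000
    outer loop
      vertex 26.00 0.00 0.00
      vertex 26.00 20.00 0.00
      vertex 26.00 0.00 10.00
    endloop
  endfacet
endsolid part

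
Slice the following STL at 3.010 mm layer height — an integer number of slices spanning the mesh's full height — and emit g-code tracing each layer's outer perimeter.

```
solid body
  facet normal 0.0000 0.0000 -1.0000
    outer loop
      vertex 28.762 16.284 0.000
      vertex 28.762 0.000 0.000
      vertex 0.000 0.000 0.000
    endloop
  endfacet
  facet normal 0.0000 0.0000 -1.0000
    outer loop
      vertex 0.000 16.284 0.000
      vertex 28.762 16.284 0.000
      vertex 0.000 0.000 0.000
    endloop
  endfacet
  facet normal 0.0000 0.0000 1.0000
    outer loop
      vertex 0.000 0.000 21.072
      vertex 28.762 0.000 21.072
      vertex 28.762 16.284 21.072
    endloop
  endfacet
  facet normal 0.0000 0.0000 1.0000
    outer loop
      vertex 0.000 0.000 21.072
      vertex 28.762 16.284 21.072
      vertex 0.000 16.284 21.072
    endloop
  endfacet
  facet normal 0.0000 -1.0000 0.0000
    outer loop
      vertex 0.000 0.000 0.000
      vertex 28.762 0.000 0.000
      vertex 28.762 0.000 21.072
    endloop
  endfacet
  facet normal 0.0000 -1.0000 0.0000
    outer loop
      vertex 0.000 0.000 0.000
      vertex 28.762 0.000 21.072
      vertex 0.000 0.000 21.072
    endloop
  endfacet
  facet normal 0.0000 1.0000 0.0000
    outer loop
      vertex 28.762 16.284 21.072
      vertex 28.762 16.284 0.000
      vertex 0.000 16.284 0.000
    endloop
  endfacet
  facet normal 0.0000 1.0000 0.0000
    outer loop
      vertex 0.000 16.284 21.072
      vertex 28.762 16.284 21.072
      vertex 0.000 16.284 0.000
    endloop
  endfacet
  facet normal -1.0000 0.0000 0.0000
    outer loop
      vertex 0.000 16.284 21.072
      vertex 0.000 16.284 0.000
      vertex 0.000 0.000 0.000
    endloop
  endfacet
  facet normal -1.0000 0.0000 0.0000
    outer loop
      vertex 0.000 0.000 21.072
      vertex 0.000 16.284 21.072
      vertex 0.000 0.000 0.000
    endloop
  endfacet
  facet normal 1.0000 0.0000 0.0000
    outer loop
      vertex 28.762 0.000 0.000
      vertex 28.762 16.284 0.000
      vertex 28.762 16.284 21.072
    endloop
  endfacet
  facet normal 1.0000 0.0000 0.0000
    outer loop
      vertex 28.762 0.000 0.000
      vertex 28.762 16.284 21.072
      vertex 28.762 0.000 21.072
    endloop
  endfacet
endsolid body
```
; perimeter-only toolpath
G21 ; units = mm
G90 ; absolute positioning
G28 ; home
; layer 1
G0 Z3.010
G0 X0.000 Y0.000
G1 X28.762 Y0.000
G1 X28.762 Y16.284
G1 X0.000 Y16.284
G1 X0.000 Y0.000
; layer 2
G0 Z6.021
G0 X0.000 Y0.000
G1 X28.762 Y0.000
G1 X28.762 Y16.284
G1 X0.000 Y16.284
G1 X0.000 Y0.000
; layer 3
G0 Z9.031
G0 X0.000 Y0.000
G1 X28.762 Y0.000
G1 X28.762 Y16.284
G1 X0.000 Y16.284
G1 X0.000 Y0.000
; layer 4
G0 Z12.041
G0 X0.000 Y0.000
G1 X28.762 Y0.000
G1 X28.762 Y16.284
G1 X0.000 Y16.284
G1 X0.000 Y0.000
; layer 5
G0 Z15.051
G0 X0.000 Y0.000
G1 X28.762 Y0.000
G1 X28.762 Y16.284
G1 X0.000 Y16.284
G1 X0.000 Y0.000
; layer 6
G0 Z18.062
G0 X0.000 Y0.000
G1 X28.762 Y0.000
G1 X28.762 Y16.284
G1 X0.000 Y16.284
G1 X0.000 Y0.000
; layer 7
G0 Z21.072
G0 X0.000 Y0.000
G1 X28.762 Y0.000
G1 X28.762 Y16.284
G1 X0.000 Y16.284
G1 X0.000 Y0.000
M2 ; end

The solid is a rectangular box, roughly 28.8 × 16.3 mm footprint and 21.1 mm tall. Slicing at Δz = 3.010 mm — 7 equal slices spanning the solid's height, so layer i sits at z = i·h/7 — gives 7 non-empty perimeters. Each is a 4-segment closed polygon; G0 lifts to the layer z and rapids to the start vertex, then G1 traces the edges.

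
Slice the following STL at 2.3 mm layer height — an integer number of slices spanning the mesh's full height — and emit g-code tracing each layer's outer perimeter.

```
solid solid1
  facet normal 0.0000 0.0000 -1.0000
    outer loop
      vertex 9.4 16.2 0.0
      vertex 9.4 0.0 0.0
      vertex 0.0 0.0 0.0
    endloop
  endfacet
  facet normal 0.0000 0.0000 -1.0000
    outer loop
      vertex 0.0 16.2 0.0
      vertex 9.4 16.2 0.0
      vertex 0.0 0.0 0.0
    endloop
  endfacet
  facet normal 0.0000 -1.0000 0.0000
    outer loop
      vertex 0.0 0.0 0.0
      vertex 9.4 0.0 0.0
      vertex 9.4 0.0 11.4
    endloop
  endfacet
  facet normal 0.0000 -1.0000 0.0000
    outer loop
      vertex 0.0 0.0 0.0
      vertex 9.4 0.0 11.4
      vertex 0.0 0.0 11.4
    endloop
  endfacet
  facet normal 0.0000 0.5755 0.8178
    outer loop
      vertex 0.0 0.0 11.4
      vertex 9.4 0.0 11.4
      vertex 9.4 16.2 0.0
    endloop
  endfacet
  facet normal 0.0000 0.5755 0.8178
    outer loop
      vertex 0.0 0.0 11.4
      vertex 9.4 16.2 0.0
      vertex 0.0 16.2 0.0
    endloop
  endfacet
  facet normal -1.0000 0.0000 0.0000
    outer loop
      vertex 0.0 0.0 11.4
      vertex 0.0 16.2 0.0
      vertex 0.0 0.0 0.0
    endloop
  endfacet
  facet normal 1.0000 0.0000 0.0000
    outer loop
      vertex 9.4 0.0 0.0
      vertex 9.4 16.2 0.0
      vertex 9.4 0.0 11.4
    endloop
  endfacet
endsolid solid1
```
; perimeter-only toolpath
G21 ; units = mm
G90 ; absolute positioning
G28 ; home
; layer 1
G0 Z2.3
G0 X0.0 Y0.0
G1 X9.4 Y0.0
G1 X9.4 Y13.0
G1 X0.0 Y13.0
G1 X0.0 Y0.0
; layer 2
G0 Z4.6
G0 X0.0 Y0.0
G1 X9.4 Y0.0
G1 X9.4 Y9.7
G1 X0.0 Y9.7
G1 X0.0 Y0.0
; layer 3
G0 Z6.8
G0 X0.0 Y0.0
G1 X9.4 Y0.0
G1 X9.4 Y6.5
G1 X0.0 Y6.5
G1 X0.0 Y0.0
; layer 4
G0 Z9.1
G0 X0.0 Y0.0
G1 X9.4 Y0.0
G1 X9.4 Y3.2
G1 X0.0 Y3.2
G1 X0.0 Y0.0
M2 ; end

The solid is a wedge (ramp): 9.4 × 16.2 mm base, rising to 11.4 mm along the y=0 edge and sloping linearly to z=0 at y=16.2. Slicing at Δz = 2.3 mm — 5 equal slices spanning the solid's height, so layer i sits at z = i·h/5 — gives 4 non-empty perimeters. Each is a 4-segment closed polygon; G0 lifts to the layer z and rapids to the start vertex, then G1 traces the edges. The cross-section shrinks linearly with z (the slice at the apex is degenerate and omitted).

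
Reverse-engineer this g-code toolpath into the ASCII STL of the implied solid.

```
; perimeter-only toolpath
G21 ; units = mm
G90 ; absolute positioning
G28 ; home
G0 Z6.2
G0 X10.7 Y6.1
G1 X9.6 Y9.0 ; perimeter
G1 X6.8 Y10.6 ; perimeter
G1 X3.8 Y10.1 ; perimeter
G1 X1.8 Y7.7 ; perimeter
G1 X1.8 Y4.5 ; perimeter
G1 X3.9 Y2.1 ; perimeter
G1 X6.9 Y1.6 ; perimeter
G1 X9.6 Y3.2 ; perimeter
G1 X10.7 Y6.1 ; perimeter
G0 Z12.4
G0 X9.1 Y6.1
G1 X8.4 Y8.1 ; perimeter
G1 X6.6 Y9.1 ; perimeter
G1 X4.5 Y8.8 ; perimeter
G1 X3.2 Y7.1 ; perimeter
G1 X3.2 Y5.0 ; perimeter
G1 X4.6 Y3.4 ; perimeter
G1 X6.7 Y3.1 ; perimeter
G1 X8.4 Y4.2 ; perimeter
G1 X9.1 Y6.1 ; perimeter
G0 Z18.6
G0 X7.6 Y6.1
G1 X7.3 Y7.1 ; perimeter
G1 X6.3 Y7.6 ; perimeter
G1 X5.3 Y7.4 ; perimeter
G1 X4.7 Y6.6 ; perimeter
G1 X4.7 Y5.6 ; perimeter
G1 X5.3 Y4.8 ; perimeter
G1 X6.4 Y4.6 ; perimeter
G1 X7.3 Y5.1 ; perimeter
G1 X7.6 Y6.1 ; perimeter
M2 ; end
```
solid part
  facet normal 0.0000 0.0000 -1.0000
    outer loop
      vertex 7.1 12.1 0.0
      vertex 10.8 10.0 0.0
      vertex 12.2 6.1 0.0
    endloop
  endfacet
  facet normal 0.0000 0.0000 -1.0000
    outer loop
      vertex 3.0 11.4 0.0
      vertex 7.1 12.1 0.0
      vertex 12.2 6.1 0.0
    endloop
  endfacet
  facet normal 0.0000 0.0000 -1.0000
    outer loop
      vertex 0.4 8.2 0.0
      vertex 3.0 11.4 0.0
      vertex 12.2 6.1 0.0
    endloop
  endfacet
  facet normal 0.0000 0.0000 -1.0000
    outer loop
      vertex 0.4 4.0 0.0
      vertex 0.4 8.2 0.0
      vertex 12.2 6.1 0.0
    endloop
  endfacet
  facet normal 0.0000 0.0000 -1.0000
    outer loop
      vertex 3.1 0.8 0.0
      vertex 0.4 4.0 0.0
      vertex 12.2 6.1 0.0
    endloop
  endfacet
  facet normal 0.0000 0.0000 -1.0000
    outer loop
      vertex 7.2 0.1 0.0
      vertex 3.1 0.8 0.0
      vertex 12.2 6.1 0.0
    endloop
  endfacet
  facet normal 0.0000 0.0000 -1.0000
    outer loop
      vertex 10.8 2.2 0.0
      vertex 7.2 0.1 0.0
      vertex 12.2 6.1 0.0
    endloop
  endfacet
  facet normal 0.9169 0.3292 0.2255
    outer loop
      vertex 12.2 6.1 0.0
      vertex 10.8 10.0 0.0
      vertex 6.1 6.1 24.8
    endloop
  endfacet
  facet normal 0.4810 0.8475 0.2244
    outer loop
      vertex 10.8 10.0 0.0
      vertex 7.1 12.1 0.0
      vertex 6.1 6.1 24.8
    endloop
  endfacet
  facet normal -0.1640 0.9603 0.2257
    outer loop
      vertex 7.1 12.1 0.0
      vertex 3.0 11.4 0.0
      vertex 6.1 6.1 24.8
    endloop
  endfacet
  facet normal -0.7561 0.6143 0.2258
    outer loop
      vertex 3.0 11.4 0.0
      vertex 0.4 8.2 0.0
      vertex 6.1 6.1 24.8
    endloop
  endfacet
  facet normal -0.9746 0.0000 0.2240
    outer loop
      vertex 0.4 8.2 0.0
      vertex 0.4 4.0 0.0
      vertex 6.1 6.1 24.8
    endloop
  endfacet
  facet normal -0.7448 -0.6284 0.2244
    outer loop
      vertex 0.4 4.0 0.0
      vertex 3.1 0.8 0.0
      vertex 6.1 6.1 24.8
    endloop
  endfacet
  facet normal -0.1640 -0.9604 0.2251
    outer loop
      vertex 3.1 0.8 0.0
      vertex 7.2 0.1 0.0
      vertex 6.1 6.1 24.8
    endloop
  endfacet
  facet normal 0.4909 -0.8416 0.2254
    outer loop
      vertex 7.2 0.1 0.0
      vertex 10.8 2.2 0.0
      vertex 6.1 6.1 24.8
    endloop
  endfacet
  facet normal 0.9169 -0.3292 0.2255
    outer loop
      vertex 10.8 2.2 0.0
      vertex 12.2 6.1 0.0
      vertex 6.1 6.1 24.8
    endloop
  endfacet
endsolid part

The G0 Z moves step by Δz≈6.2 mm. The G1 loops shrink linearly with z, so the solid tapers from its base footprint up to z≈24.8. Closing with a flat bottom cap and the tapered top and triangulating gives 16 facets — a regular 9-sided pyramid, base circumscribed radius ≈ 6.1 mm, apex at z ≈ 24.8 mm.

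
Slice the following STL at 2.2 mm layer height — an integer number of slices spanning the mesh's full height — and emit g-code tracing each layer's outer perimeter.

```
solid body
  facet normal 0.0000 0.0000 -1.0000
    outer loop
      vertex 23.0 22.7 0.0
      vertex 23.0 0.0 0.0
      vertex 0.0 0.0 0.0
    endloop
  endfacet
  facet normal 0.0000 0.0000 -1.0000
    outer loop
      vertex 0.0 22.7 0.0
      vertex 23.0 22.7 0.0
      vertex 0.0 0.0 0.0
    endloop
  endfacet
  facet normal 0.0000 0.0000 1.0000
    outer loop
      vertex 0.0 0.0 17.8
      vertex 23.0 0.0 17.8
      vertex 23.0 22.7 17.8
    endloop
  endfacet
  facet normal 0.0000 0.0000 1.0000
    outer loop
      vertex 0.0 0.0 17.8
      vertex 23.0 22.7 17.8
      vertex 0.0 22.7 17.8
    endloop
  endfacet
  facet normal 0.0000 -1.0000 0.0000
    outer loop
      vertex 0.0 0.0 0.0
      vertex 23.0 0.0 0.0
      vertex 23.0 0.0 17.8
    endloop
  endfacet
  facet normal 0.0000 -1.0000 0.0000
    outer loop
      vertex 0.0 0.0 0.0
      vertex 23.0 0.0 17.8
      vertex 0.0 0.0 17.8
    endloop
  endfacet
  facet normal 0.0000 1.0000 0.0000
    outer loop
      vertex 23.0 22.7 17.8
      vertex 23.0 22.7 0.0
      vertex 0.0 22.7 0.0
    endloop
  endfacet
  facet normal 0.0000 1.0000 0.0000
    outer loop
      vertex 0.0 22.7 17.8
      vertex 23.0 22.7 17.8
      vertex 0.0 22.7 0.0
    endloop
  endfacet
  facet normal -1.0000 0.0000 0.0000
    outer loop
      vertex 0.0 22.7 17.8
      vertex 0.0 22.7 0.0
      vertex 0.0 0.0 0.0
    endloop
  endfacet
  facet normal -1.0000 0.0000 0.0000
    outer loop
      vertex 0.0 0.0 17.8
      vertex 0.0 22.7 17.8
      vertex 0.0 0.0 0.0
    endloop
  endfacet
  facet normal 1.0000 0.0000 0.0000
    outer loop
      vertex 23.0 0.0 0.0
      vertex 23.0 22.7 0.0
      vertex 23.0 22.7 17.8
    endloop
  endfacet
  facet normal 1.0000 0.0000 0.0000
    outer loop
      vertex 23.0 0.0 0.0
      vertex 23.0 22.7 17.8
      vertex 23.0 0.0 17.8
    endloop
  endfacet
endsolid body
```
; perimeter-only toolpath
G21 ; units = mm
G90 ; absolute positioning
G28 ; home
; layer 1
G0 Z2.2
G0 X0.0 Y0.0
G1 X23.0 Y0.0
G1 X23.0 Y22.7
G1 X0.0 Y22.7
G1 X0.0 Y0.0
; layer 2
G0 Z4.5
G0 X0.0 Y0.0
G1 X23.0 Y0.0
G1 X23.0 Y22.7
G1 X0.0 Y22.7
G1 X0.0 Y0.0
; layer 3
G0 Z6.7
G0 X0.0 Y0.0
G1 X23.0 Y0.0
G1 X23.0 Y22.7
G1 X0.0 Y22.7
G1 X0.0 Y0.0
; layer 4
G0 Z8.9
G0 X0.0 Y0.0
G1 X23.0 Y0.0
G1 X23.0 Y22.7
G1 X0.0 Y22.7
G1 X0.0 Y0.0
; layer 5
G0 Z11.1
G0 X0.0 Y0.0
G1 X23.0 Y0.0
G1 X23.0 Y22.7
G1 X0.0 Y22.7
G1 X0.0 Y0.0
; layer 6
G0 Z13.4
G0 X0.0 Y0.0
G1 X23.0 Y0.0
G1 X23.0 Y22.7
G1 X0.0 Y22.7
G1 X0.0 Y0.0
; layer 7
G0 Z15.6
G0 X0.0 Y0.0
G1 X23.0 Y0.0
G1 X23.0 Y22.7
G1 X0.0 Y22.7
G1 X0.0 Y0.0
; layer 8
G0 Z17.8
G0 X0.0 Y0.0
G1 X23.0 Y0.0
G1 X23.0 Y22.7
G1 X0.0 Y22.7
G1 X0.0 Y0.0
M2 ; end

The solid is a rectangular box, roughly 23 × 22.7 mm footprint and 17.8 mm tall. Slicing at Δz = 2.2 mm — 8 equal slices spanning the solid's height, so layer i sits at z = i·h/8 — gives 8 non-empty perimeters. Each is a 4-segment closed polygon; G0 lifts to the layer z and rapids to the start vertex, then G1 traces the edges.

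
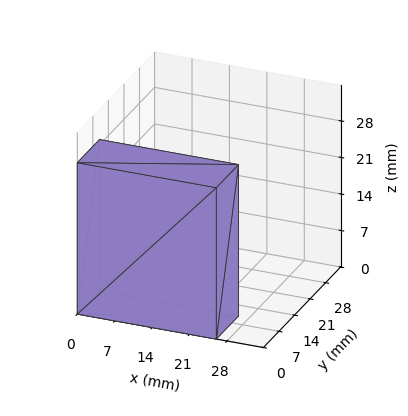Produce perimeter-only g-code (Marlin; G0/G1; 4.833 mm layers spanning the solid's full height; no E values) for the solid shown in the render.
Reading the render: the shape is a rectangular box, roughly 26 × 10 mm footprint and 29 mm tall (dimensions read to the nearest mm from the axis ticks). For the g-code, the solid's height is divided into equal slices at the stated Δz and each level perimeter traced with G1 moves after a G0 lift.

; perimeter-only toolpath
G21 ; units = mm
G90 ; absolute positioning
G28 ; home
; layer 1
G0 Z4.833
G0 X0.000 Y0.000
G1 X26.000 Y0.000
G1 X26.000 Y10.000
G1 X0.000 Y10.000
G1 X0.000 Y0.000
; layer 2
G0 Z9.667
G0 X0.000 Y0.000
G1 X26.000 Y0.000
G1 X26.000 Y10.000
G1 X0.000 Y10.000
G1 X0.000 Y0.000
; layer 3
G0 Z14.500
G0 X0.000 Y0.000
G1 X26.000 Y0.000
G1 X26.000 Y10.000
G1 X0.000 Y10.000
G1 X0.000 Y0.000
; layer 4
G0 Z19.333
G0 X0.000 Y0.000
G1 X26.000 Y0.000
G1 X26.000 Y10.000
G1 X0.000 Y10.000
G1 X0.000 Y0.000
; layer 5
G0 Z24.167
G0 X0.000 Y0.000
G1 X26.000 Y0.000
G1 X26.000 Y10.000
G1 X0.000 Y10.000
G1 X0.000 Y0.000
; layer 6
G0 Z29.000
G0 X0.000 Y0.000
G1 X26.000 Y0.000
G1 X26.000 Y10.000
G1 X0.000 Y10.000
G1 X0.000 Y0.000
M2 ; end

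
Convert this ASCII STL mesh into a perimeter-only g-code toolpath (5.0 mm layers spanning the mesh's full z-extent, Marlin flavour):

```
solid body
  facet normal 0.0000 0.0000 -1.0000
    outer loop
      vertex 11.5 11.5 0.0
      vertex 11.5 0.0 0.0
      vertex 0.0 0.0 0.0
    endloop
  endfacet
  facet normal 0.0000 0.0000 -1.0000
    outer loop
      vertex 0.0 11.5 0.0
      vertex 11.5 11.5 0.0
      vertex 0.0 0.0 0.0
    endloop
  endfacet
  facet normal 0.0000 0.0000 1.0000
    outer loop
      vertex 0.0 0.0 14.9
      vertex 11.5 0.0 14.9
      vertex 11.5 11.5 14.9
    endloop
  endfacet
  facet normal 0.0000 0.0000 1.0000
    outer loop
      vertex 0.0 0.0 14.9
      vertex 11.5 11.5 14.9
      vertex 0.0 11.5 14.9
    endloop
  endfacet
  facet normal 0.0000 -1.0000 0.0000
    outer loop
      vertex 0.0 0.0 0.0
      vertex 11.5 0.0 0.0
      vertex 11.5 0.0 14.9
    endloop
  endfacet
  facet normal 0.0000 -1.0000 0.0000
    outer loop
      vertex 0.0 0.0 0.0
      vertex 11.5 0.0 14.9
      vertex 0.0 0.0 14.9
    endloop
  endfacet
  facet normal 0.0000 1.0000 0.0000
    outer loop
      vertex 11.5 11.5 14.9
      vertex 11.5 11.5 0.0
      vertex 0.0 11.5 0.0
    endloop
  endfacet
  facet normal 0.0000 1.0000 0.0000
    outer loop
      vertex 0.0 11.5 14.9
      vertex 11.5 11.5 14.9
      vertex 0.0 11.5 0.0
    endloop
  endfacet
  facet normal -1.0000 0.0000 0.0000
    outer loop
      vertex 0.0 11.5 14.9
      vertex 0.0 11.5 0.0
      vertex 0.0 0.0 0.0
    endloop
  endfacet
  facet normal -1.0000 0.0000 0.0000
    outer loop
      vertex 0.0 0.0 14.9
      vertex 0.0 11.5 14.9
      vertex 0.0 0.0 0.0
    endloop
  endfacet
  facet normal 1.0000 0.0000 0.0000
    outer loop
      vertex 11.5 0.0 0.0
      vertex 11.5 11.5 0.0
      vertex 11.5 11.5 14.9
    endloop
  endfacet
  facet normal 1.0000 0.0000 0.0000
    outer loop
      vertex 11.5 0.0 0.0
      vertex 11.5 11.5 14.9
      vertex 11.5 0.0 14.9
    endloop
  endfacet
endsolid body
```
; perimeter-only toolpath
G21 ; units = mm
G90 ; absolute positioning
G28 ; home
; layer 1
G0 Z5.0
G0 X0.0 Y0.0
G1 X11.5 Y0.0
G1 X11.5 Y11.5
G1 X0.0 Y11.5
G1 X0.0 Y0.0
; layer 2
G0 Z9.9
G0 X0.0 Y0.0
G1 X11.5 Y0.0
G1 X11.5 Y11.5
G1 X0.0 Y11.5
G1 X0.0 Y0.0
; layer 3
G0 Z14.9
G0 X0.0 Y0.0
G1 X11.5 Y0.0
G1 X11.5 Y11.5
G1 X0.0 Y11.5
G1 X0.0 Y0.0
M2 ; end

The solid is a rectangular box, roughly 11.5 × 11.5 mm footprint and 14.9 mm tall. Slicing at Δz = 5.0 mm — 3 equal slices spanning the solid's height, so layer i sits at z = i·h/3 — gives 3 non-empty perimeters. Each is a 4-segment closed polygon; G0 lifts to the layer z and rapids to the start vertex, then G1 traces the edges.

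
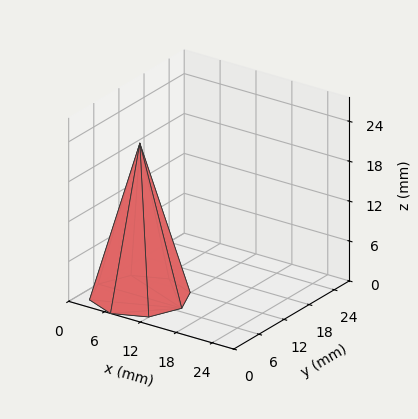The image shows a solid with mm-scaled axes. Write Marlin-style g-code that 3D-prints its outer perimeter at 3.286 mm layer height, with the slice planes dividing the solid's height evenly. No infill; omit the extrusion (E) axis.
Reading the render: the shape is a regular 8-sided pyramid, base circumscribed radius ≈ 7 mm, apex at z ≈ 23 mm (dimensions read to the nearest mm from the axis ticks). For the g-code, the solid's height is divided into equal slices at the stated Δz and each level perimeter traced with G1 moves after a G0 lift.

; perimeter-only toolpath
G21 ; units = mm
G90 ; absolute positioning
G28 ; home
; layer 1
G0 Z3.286
G0 X13.000 Y7.000
G1 X11.243 Y11.243
G1 X7.000 Y13.000
G1 X2.757 Y11.243
G1 X1.000 Y7.000
G1 X2.757 Y2.757
G1 X7.000 Y1.000
G1 X11.243 Y2.757
G1 X13.000 Y7.000
; layer 2
G0 Z6.571
G0 X12.000 Y7.000
G1 X10.536 Y10.536
G1 X7.000 Y12.000
G1 X3.464 Y10.536
G1 X2.000 Y7.000
G1 X3.464 Y3.464
G1 X7.000 Y2.000
G1 X10.536 Y3.464
G1 X12.000 Y7.000
; layer 3
G0 Z9.857
G0 X11.000 Y7.000
G1 X9.829 Y9.829
G1 X7.000 Y11.000
G1 X4.171 Y9.829
G1 X3.000 Y7.000
G1 X4.171 Y4.171
G1 X7.000 Y3.000
G1 X9.829 Y4.171
G1 X11.000 Y7.000
; layer 4
G0 Z13.143
G0 X10.000 Y7.000
G1 X9.121 Y9.121
G1 X7.000 Y10.000
G1 X4.879 Y9.121
G1 X4.000 Y7.000
G1 X4.879 Y4.879
G1 X7.000 Y4.000
G1 X9.121 Y4.879
G1 X10.000 Y7.000
; layer 5
G0 Z16.429
G0 X9.000 Y7.000
G1 X8.414 Y8.414
G1 X7.000 Y9.000
G1 X5.586 Y8.414
G1 X5.000 Y7.000
G1 X5.586 Y5.586
G1 X7.000 Y5.000
G1 X8.414 Y5.586
G1 X9.000 Y7.000
; layer 6
G0 Z19.714
G0 X8.000 Y7.000
G1 X7.707 Y7.707
G1 X7.000 Y8.000
G1 X6.293 Y7.707
G1 X6.000 Y7.000
G1 X6.293 Y6.293
G1 X7.000 Y6.000
G1 X7.707 Y6.293
G1 X8.000 Y7.000
M2 ; end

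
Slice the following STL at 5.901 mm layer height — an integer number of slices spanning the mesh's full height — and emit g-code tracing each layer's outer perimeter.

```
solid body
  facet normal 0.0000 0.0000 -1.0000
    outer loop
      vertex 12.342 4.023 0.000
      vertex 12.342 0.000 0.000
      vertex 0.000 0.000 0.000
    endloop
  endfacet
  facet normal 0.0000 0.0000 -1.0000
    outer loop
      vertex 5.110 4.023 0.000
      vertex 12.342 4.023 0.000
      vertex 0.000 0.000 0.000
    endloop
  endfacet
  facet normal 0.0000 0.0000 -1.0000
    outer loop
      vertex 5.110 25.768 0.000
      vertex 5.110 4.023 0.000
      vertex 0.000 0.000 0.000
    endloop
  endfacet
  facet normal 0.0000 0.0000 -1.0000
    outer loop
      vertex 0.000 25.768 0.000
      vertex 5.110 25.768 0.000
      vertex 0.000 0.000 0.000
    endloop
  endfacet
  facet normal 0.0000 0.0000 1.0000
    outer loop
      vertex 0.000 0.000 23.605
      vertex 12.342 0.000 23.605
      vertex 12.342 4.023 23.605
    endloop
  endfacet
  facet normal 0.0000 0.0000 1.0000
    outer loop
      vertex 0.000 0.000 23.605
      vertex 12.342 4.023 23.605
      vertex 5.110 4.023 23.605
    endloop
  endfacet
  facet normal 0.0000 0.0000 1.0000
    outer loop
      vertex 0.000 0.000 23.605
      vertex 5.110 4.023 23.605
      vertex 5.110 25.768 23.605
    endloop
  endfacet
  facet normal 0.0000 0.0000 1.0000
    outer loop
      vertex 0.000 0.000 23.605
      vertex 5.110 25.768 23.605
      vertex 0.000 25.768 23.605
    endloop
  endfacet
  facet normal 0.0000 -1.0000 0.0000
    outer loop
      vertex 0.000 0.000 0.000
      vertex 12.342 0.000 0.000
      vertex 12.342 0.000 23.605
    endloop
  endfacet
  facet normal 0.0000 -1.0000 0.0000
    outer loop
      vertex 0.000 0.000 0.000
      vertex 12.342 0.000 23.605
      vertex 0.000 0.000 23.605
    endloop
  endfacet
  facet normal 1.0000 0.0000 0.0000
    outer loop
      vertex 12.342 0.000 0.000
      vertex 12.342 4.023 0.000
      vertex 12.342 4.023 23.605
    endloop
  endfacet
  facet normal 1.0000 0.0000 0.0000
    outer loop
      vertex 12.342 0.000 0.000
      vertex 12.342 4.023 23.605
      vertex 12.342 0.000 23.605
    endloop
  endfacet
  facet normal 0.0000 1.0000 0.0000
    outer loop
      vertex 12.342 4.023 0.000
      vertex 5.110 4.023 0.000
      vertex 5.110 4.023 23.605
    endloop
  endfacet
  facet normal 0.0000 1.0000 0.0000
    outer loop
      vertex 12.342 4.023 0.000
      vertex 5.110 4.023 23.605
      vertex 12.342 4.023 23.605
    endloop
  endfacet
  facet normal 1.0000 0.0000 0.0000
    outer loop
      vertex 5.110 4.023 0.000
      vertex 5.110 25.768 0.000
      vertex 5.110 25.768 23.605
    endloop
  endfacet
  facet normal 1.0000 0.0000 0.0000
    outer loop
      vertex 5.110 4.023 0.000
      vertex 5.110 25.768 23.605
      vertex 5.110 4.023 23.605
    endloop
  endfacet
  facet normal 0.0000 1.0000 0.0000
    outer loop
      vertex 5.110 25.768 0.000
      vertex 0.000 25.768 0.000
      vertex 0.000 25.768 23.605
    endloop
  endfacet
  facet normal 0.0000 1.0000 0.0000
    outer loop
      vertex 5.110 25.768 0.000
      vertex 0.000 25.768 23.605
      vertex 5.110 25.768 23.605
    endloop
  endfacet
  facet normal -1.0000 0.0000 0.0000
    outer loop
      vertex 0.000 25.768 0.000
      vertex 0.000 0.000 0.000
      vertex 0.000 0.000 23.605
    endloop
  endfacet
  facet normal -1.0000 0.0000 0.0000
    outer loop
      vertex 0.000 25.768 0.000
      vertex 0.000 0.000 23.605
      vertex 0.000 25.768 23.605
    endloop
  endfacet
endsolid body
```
; perimeter-only toolpath
G21 ; units = mm
G90 ; absolute positioning
G28 ; home
; layer 1
G0 Z5.901
G0 X0.000 Y0.000
G1 X12.342 Y0.000
G1 X12.342 Y4.023
G1 X5.110 Y4.023
G1 X5.110 Y25.768
G1 X0.000 Y25.768
G1 X0.000 Y0.000
; layer 2
G0 Z11.803
G0 X0.000 Y0.000
G1 X12.342 Y0.000
G1 X12.342 Y4.023
G1 X5.110 Y4.023
G1 X5.110 Y25.768
G1 X0.000 Y25.768
G1 X0.000 Y0.000
; layer 3
G0 Z17.704
G0 X0.000 Y0.000
G1 X12.342 Y0.000
G1 X12.342 Y4.023
G1 X5.110 Y4.023
G1 X5.110 Y25.768
G1 X0.000 Y25.768
G1 X0.000 Y0.000
; layer 4
G0 Z23.605
G0 X0.000 Y0.000
G1 X12.342 Y0.000
G1 X12.342 Y4.023
G1 X5.110 Y4.023
G1 X5.110 Y25.768
G1 X0.000 Y25.768
G1 X0.000 Y0.000
M2 ; end

The solid is an L-shaped prism: outer 12.3 × 25.8 mm, arm thicknesses ≈ 4.02 mm (horizontal) and 5.11 mm (vertical), extruded 23.6 mm in z. Slicing at Δz = 5.901 mm — 4 equal slices spanning the solid's height, so layer i sits at z = i·h/4 — gives 4 non-empty perimeters. Each is a 6-segment closed polygon; G0 lifts to the layer z and rapids to the start vertex, then G1 traces the edges.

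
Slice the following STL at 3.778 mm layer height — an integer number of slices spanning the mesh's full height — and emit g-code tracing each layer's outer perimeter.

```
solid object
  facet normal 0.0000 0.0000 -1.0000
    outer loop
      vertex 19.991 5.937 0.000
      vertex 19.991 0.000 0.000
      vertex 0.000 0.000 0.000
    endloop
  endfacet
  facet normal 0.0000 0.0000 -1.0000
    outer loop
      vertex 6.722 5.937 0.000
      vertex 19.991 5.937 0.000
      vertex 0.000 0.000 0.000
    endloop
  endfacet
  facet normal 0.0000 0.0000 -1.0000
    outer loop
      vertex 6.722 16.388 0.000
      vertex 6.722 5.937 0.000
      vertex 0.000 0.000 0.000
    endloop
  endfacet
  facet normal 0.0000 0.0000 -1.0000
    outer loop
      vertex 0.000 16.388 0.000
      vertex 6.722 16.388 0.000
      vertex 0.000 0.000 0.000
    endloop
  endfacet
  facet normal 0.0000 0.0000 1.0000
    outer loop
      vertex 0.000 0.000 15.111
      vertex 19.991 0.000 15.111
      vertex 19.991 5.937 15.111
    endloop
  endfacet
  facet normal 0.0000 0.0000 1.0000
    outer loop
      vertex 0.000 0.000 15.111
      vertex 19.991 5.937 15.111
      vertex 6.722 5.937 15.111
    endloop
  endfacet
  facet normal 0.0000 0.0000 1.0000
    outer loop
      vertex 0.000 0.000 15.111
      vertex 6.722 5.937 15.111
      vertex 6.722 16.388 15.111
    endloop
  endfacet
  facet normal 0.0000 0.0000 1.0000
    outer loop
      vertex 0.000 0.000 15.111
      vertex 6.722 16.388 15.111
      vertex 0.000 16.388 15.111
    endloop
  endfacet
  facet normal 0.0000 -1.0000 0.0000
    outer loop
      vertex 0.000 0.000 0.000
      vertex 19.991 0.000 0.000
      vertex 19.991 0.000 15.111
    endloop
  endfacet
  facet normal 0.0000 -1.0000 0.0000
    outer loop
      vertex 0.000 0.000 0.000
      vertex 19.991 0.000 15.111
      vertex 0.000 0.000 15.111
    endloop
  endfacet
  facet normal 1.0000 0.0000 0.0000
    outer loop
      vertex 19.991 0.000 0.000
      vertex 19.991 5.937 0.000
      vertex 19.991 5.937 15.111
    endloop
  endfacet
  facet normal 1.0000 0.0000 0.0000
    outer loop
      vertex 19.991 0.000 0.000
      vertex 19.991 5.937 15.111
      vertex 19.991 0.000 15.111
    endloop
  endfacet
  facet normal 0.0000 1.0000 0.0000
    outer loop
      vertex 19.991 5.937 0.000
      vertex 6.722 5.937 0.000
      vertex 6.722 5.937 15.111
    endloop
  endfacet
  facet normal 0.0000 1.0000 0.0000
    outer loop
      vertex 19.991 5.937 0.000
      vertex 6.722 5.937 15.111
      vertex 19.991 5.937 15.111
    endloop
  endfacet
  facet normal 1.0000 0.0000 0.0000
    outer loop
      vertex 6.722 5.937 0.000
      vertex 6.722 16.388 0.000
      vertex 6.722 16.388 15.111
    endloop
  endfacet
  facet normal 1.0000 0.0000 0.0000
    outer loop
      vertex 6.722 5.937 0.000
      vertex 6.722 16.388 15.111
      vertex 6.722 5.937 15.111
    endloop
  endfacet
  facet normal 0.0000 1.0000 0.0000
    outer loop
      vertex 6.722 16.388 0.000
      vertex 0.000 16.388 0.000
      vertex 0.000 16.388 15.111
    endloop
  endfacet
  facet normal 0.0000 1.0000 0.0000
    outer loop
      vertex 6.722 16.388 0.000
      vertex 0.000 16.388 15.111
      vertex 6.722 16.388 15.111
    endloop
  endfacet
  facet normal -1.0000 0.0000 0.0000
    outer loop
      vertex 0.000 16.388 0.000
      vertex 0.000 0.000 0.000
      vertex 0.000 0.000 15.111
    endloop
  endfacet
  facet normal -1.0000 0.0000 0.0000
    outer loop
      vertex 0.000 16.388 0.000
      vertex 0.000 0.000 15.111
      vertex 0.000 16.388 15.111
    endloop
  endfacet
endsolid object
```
; perimeter-only toolpath
G21 ; units = mm
G90 ; absolute positioning
G28 ; home
; layer 1
G0 Z3.778
G0 X0.000 Y0.000
G1 X19.991 Y0.000
G1 X19.991 Y5.937
G1 X6.722 Y5.937
G1 X6.722 Y16.388
G1 X0.000 Y16.388
G1 X0.000 Y0.000
; layer 2
G0 Z7.556
G0 X0.000 Y0.000
G1 X19.991 Y0.000
G1 X19.991 Y5.937
G1 X6.722 Y5.937
G1 X6.722 Y16.388
G1 X0.000 Y16.388
G1 X0.000 Y0.000
; layer 3
G0 Z11.333
G0 X0.000 Y0.000
G1 X19.991 Y0.000
G1 X19.991 Y5.937
G1 X6.722 Y5.937
G1 X6.722 Y16.388
G1 X0.000 Y16.388
G1 X0.000 Y0.000
; layer 4
G0 Z15.111
G0 X0.000 Y0.000
G1 X19.991 Y0.000
G1 X19.991 Y5.937
G1 X6.722 Y5.937
G1 X6.722 Y16.388
G1 X0.000 Y16.388
G1 X0.000 Y0.000
M2 ; end

The solid is an L-shaped prism: outer 20 × 16.4 mm, arm thicknesses ≈ 5.94 mm (horizontal) and 6.72 mm (vertical), extruded 15.1 mm in z. Slicing at Δz = 3.778 mm — 4 equal slices spanning the solid's height, so layer i sits at z = i·h/4 — gives 4 non-empty perimeters. Each is a 6-segment closed polygon; G0 lifts to the layer z and rapids to the start vertex, then G1 traces the edges.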